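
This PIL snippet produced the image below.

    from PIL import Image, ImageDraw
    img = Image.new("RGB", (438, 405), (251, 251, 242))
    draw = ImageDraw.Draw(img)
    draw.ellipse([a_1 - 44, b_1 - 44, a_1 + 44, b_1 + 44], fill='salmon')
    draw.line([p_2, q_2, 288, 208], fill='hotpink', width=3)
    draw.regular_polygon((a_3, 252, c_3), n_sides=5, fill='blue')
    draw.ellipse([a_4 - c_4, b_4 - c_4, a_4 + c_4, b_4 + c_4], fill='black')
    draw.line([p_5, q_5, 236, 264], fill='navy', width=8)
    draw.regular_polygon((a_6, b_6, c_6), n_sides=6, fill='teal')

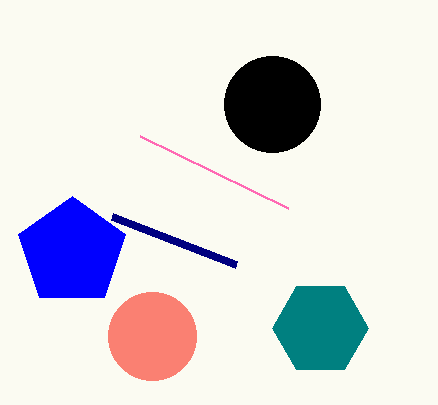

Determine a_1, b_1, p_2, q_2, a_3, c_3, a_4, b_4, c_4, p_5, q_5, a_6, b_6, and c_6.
a_1 = 152, b_1 = 336, p_2 = 140, q_2 = 136, a_3 = 72, c_3 = 56, a_4 = 272, b_4 = 104, c_4 = 48, p_5 = 112, q_5 = 216, a_6 = 320, b_6 = 328, c_6 = 48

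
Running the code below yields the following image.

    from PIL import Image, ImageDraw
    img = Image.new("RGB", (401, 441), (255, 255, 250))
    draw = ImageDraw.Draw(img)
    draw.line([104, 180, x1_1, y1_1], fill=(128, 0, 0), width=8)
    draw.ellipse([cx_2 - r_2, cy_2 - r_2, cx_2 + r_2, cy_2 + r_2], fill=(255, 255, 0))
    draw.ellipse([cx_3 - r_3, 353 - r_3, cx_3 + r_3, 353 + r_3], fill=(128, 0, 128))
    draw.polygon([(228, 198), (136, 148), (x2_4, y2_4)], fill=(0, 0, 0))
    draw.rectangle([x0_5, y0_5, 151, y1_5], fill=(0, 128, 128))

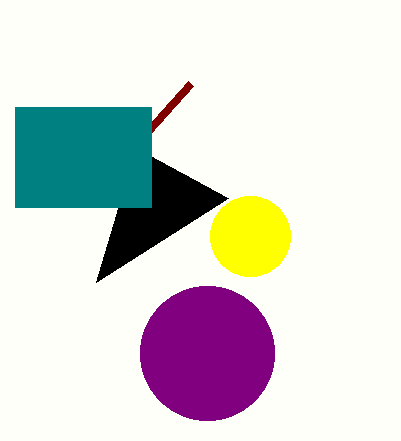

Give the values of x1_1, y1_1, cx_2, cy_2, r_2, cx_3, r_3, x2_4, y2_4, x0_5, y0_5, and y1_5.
x1_1 = 191; y1_1 = 83; cx_2 = 250; cy_2 = 236; r_2 = 40; cx_3 = 207; r_3 = 67; x2_4 = 96; y2_4 = 282; x0_5 = 15; y0_5 = 107; y1_5 = 207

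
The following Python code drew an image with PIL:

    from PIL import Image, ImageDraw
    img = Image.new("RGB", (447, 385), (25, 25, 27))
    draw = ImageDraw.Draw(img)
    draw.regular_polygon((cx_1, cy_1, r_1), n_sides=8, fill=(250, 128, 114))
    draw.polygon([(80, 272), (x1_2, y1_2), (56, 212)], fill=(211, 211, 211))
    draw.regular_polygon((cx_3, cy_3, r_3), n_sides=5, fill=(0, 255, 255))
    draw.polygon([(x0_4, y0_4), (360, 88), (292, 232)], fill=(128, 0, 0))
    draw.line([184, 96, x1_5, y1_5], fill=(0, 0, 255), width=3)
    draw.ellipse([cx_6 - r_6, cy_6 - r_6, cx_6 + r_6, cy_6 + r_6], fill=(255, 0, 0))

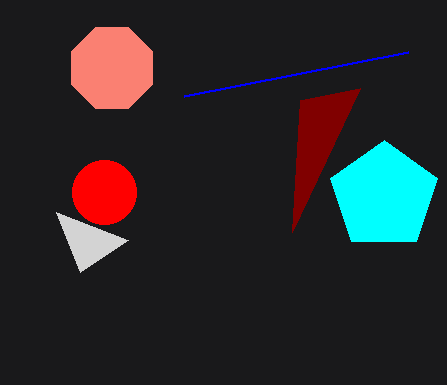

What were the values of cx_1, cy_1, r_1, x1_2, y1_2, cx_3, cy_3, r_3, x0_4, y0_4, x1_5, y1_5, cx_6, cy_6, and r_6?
cx_1 = 112
cy_1 = 68
r_1 = 44
x1_2 = 128
y1_2 = 240
cx_3 = 384
cy_3 = 196
r_3 = 56
x0_4 = 300
y0_4 = 100
x1_5 = 408
y1_5 = 52
cx_6 = 104
cy_6 = 192
r_6 = 32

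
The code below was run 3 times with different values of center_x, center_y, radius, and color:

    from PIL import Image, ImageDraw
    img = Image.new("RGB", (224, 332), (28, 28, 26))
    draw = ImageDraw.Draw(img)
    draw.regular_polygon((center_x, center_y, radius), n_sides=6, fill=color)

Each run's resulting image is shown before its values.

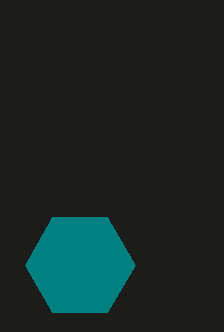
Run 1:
center_x = 80, center_y = 265, radius = 55, color = 'teal'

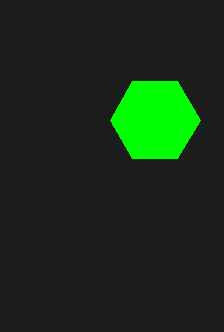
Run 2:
center_x = 155, center_y = 120, radius = 45, color = 'lime'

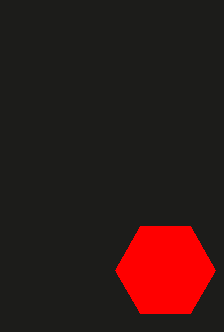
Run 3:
center_x = 165
center_y = 270
radius = 50
color = 'red'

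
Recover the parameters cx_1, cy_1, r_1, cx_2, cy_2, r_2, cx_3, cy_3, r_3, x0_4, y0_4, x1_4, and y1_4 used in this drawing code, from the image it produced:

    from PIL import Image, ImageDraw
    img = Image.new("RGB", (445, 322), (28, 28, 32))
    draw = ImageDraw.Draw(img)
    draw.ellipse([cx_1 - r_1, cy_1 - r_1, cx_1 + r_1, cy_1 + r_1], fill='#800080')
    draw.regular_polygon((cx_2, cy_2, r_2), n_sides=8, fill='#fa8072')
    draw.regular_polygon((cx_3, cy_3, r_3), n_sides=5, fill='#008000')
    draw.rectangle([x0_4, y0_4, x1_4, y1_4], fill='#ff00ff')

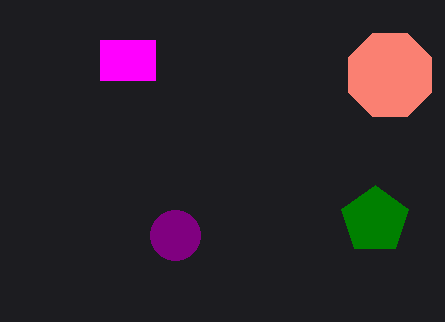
cx_1 = 175
cy_1 = 235
r_1 = 25
cx_2 = 390
cy_2 = 75
r_2 = 45
cx_3 = 375
cy_3 = 220
r_3 = 35
x0_4 = 100
y0_4 = 40
x1_4 = 155
y1_4 = 80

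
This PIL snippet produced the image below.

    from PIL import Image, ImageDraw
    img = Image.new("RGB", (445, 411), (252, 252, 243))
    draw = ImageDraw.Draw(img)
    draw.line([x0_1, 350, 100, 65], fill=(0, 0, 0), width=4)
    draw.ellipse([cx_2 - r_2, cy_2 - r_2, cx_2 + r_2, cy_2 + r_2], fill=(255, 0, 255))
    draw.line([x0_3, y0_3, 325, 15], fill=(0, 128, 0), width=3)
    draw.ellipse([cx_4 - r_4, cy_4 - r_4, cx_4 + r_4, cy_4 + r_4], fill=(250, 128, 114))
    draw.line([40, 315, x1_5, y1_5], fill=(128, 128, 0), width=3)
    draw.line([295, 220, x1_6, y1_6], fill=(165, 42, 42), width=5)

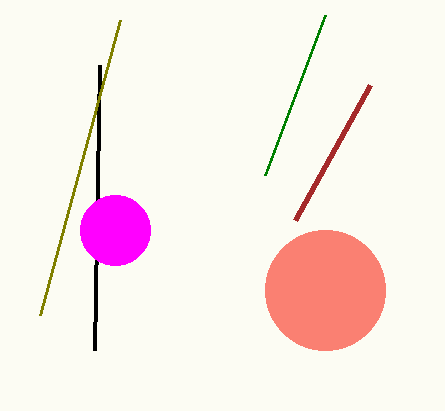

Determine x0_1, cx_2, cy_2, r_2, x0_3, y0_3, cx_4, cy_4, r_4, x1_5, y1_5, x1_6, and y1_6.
x0_1 = 95
cx_2 = 115
cy_2 = 230
r_2 = 35
x0_3 = 265
y0_3 = 175
cx_4 = 325
cy_4 = 290
r_4 = 60
x1_5 = 120
y1_5 = 20
x1_6 = 370
y1_6 = 85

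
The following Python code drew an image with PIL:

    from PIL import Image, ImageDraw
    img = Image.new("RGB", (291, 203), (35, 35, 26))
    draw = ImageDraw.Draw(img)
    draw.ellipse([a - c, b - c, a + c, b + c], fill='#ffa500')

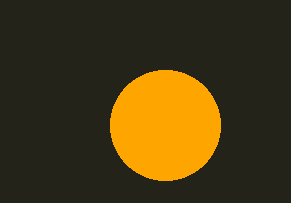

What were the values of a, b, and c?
a = 165; b = 125; c = 55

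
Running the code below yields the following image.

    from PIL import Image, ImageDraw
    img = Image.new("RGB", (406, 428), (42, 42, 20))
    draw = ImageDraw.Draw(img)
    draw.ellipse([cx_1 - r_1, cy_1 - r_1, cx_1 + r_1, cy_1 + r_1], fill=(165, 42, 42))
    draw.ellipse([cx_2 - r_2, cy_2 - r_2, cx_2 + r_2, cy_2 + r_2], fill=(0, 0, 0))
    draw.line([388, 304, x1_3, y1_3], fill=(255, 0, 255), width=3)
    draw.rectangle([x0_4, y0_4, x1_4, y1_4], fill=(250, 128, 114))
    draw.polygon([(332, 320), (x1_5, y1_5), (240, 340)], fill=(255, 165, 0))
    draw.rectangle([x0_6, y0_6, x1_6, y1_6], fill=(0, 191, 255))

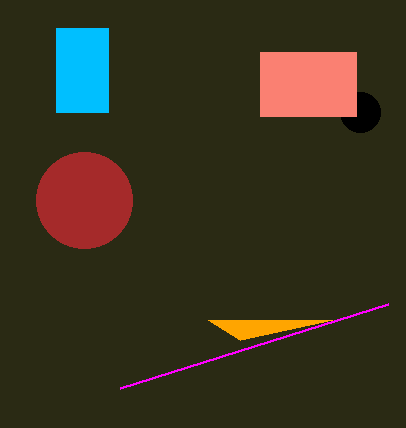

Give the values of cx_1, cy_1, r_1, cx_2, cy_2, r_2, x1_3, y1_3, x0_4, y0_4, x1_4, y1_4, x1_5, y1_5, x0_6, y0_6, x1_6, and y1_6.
cx_1 = 84
cy_1 = 200
r_1 = 48
cx_2 = 360
cy_2 = 112
r_2 = 20
x1_3 = 120
y1_3 = 388
x0_4 = 260
y0_4 = 52
x1_4 = 356
y1_4 = 116
x1_5 = 208
y1_5 = 320
x0_6 = 56
y0_6 = 28
x1_6 = 108
y1_6 = 112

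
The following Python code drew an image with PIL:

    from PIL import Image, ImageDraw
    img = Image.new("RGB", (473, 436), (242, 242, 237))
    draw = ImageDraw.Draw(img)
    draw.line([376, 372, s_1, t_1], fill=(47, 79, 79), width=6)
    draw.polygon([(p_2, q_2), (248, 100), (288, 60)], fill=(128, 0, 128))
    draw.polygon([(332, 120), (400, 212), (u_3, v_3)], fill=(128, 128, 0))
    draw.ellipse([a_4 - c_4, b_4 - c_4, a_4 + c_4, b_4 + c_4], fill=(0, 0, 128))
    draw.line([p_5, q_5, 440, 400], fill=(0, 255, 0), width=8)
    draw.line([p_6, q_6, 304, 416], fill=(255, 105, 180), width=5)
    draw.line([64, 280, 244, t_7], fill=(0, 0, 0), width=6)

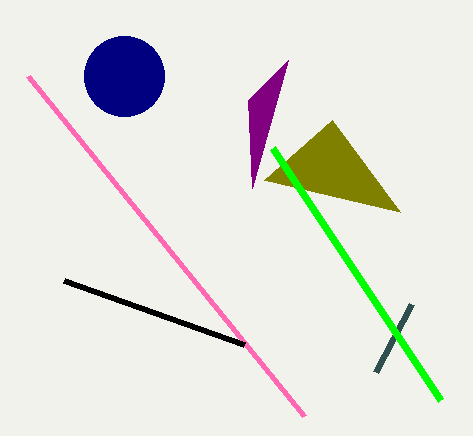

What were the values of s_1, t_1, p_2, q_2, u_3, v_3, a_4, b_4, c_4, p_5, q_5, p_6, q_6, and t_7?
s_1 = 412
t_1 = 304
p_2 = 252
q_2 = 188
u_3 = 264
v_3 = 180
a_4 = 124
b_4 = 76
c_4 = 40
p_5 = 272
q_5 = 148
p_6 = 28
q_6 = 76
t_7 = 344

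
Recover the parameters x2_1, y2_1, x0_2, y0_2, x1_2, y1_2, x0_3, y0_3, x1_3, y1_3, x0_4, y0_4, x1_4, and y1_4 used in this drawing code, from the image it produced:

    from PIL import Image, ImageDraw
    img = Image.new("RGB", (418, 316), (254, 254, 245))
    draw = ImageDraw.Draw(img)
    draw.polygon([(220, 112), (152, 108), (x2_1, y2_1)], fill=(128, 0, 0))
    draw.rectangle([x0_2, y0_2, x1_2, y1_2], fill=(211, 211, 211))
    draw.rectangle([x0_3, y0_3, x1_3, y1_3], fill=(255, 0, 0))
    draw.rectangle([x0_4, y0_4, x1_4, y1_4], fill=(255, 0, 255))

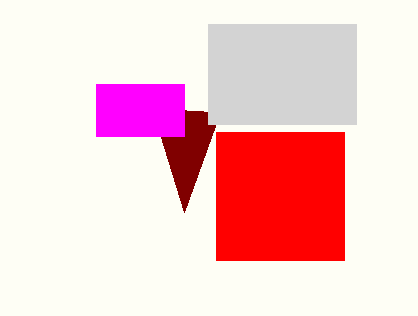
x2_1 = 184; y2_1 = 212; x0_2 = 208; y0_2 = 24; x1_2 = 356; y1_2 = 124; x0_3 = 216; y0_3 = 132; x1_3 = 344; y1_3 = 260; x0_4 = 96; y0_4 = 84; x1_4 = 184; y1_4 = 136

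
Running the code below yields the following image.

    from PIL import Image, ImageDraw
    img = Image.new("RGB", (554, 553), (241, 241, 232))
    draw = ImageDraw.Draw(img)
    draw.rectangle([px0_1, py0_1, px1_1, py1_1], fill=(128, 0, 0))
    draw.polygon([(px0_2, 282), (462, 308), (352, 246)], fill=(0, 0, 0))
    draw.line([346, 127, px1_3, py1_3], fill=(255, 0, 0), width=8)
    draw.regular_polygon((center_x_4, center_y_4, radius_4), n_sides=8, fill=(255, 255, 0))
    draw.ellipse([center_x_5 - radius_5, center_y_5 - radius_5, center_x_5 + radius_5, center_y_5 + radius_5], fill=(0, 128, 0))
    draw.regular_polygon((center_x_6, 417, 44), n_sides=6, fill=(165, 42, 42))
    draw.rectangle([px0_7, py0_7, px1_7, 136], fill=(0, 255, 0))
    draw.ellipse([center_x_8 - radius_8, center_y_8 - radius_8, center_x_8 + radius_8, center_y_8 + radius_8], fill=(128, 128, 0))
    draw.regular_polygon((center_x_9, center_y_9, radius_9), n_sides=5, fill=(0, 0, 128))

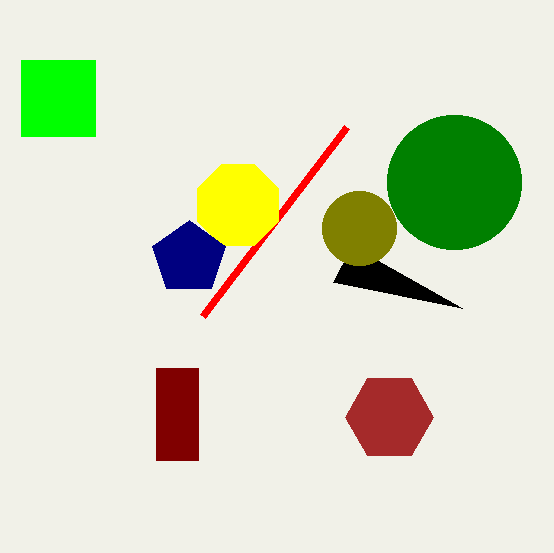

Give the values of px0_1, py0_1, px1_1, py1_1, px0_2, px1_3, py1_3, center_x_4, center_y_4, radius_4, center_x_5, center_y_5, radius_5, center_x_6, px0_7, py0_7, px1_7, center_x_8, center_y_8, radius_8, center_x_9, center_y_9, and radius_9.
px0_1 = 156
py0_1 = 368
px1_1 = 198
py1_1 = 460
px0_2 = 333
px1_3 = 202
py1_3 = 316
center_x_4 = 238
center_y_4 = 205
radius_4 = 44
center_x_5 = 454
center_y_5 = 182
radius_5 = 67
center_x_6 = 389
px0_7 = 21
py0_7 = 60
px1_7 = 95
center_x_8 = 359
center_y_8 = 228
radius_8 = 37
center_x_9 = 189
center_y_9 = 258
radius_9 = 38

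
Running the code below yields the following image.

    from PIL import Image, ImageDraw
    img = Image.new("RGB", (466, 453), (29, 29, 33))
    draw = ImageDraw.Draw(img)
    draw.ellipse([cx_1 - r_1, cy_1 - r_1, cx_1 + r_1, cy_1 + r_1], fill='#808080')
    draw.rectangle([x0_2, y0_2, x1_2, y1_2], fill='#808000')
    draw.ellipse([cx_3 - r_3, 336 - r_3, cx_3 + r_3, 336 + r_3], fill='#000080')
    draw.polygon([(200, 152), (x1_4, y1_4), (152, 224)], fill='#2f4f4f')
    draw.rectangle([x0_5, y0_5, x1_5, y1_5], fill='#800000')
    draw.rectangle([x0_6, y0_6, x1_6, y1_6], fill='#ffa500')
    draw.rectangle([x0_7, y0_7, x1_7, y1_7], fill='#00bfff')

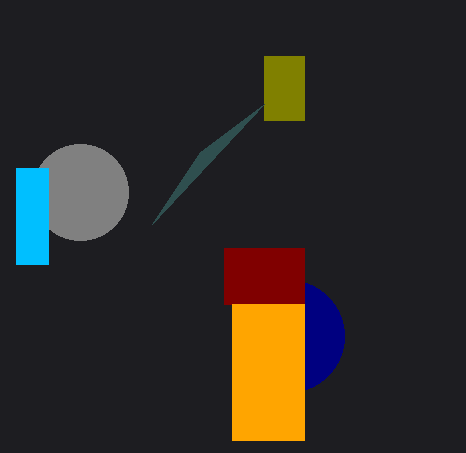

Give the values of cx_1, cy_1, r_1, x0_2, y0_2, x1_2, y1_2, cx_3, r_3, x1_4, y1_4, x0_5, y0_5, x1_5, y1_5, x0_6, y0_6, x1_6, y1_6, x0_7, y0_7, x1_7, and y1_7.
cx_1 = 80
cy_1 = 192
r_1 = 48
x0_2 = 264
y0_2 = 56
x1_2 = 304
y1_2 = 120
cx_3 = 288
r_3 = 56
x1_4 = 264
y1_4 = 104
x0_5 = 224
y0_5 = 248
x1_5 = 304
y1_5 = 304
x0_6 = 232
y0_6 = 304
x1_6 = 304
y1_6 = 440
x0_7 = 16
y0_7 = 168
x1_7 = 48
y1_7 = 264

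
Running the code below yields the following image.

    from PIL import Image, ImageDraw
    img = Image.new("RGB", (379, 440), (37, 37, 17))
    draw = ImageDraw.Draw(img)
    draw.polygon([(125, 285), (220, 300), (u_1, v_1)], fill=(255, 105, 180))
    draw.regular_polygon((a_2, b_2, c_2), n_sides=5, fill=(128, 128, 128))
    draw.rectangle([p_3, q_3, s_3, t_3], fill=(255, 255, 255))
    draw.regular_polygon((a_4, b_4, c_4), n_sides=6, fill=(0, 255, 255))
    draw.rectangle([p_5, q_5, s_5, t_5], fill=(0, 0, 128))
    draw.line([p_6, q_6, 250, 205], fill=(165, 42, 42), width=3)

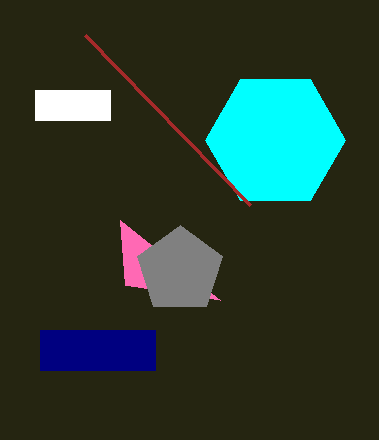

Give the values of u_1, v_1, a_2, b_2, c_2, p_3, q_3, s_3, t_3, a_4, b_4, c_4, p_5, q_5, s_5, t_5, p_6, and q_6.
u_1 = 120; v_1 = 220; a_2 = 180; b_2 = 270; c_2 = 45; p_3 = 35; q_3 = 90; s_3 = 110; t_3 = 120; a_4 = 275; b_4 = 140; c_4 = 70; p_5 = 40; q_5 = 330; s_5 = 155; t_5 = 370; p_6 = 85; q_6 = 35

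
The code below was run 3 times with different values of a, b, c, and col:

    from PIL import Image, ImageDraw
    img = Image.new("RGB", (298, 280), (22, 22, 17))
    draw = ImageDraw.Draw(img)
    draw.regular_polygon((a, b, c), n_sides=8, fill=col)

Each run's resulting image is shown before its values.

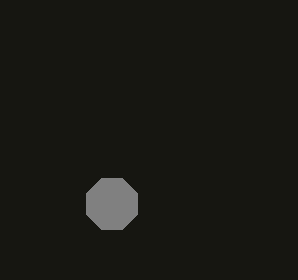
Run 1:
a = 112
b = 204
c = 28
col = 'gray'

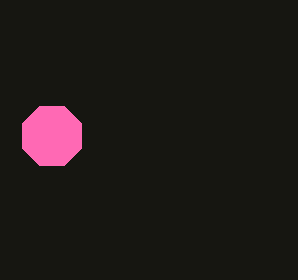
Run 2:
a = 52
b = 136
c = 32
col = 'hotpink'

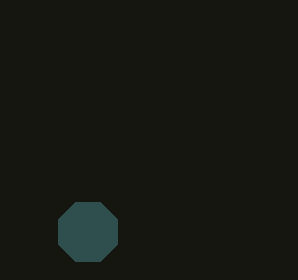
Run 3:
a = 88
b = 232
c = 32
col = 'darkslategray'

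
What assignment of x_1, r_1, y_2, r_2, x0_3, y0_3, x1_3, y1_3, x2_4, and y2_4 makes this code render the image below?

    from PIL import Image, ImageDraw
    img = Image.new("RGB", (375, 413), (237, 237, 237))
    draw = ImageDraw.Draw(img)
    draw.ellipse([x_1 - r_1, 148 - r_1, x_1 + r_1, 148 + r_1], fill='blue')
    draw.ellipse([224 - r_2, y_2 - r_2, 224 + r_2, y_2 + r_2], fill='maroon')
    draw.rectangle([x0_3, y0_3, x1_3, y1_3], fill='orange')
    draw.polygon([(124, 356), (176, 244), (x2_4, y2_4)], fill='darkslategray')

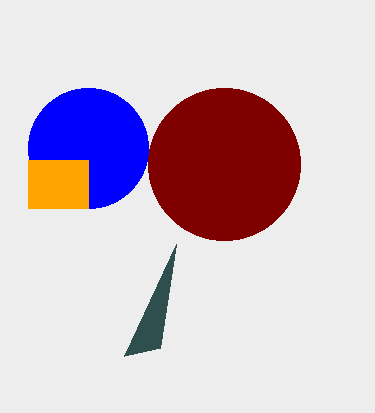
x_1 = 88; r_1 = 60; y_2 = 164; r_2 = 76; x0_3 = 28; y0_3 = 160; x1_3 = 88; y1_3 = 208; x2_4 = 160; y2_4 = 348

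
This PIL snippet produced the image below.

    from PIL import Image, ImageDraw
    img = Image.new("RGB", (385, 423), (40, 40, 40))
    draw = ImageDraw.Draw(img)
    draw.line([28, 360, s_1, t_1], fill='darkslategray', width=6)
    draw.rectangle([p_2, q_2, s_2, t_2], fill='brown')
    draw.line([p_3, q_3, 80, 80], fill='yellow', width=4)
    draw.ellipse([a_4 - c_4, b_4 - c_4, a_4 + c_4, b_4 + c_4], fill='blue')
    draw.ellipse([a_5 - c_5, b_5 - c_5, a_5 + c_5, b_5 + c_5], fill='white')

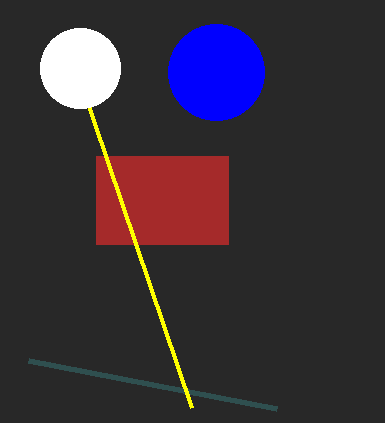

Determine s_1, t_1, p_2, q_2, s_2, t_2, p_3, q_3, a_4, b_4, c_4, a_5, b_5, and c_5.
s_1 = 276, t_1 = 408, p_2 = 96, q_2 = 156, s_2 = 228, t_2 = 244, p_3 = 192, q_3 = 408, a_4 = 216, b_4 = 72, c_4 = 48, a_5 = 80, b_5 = 68, c_5 = 40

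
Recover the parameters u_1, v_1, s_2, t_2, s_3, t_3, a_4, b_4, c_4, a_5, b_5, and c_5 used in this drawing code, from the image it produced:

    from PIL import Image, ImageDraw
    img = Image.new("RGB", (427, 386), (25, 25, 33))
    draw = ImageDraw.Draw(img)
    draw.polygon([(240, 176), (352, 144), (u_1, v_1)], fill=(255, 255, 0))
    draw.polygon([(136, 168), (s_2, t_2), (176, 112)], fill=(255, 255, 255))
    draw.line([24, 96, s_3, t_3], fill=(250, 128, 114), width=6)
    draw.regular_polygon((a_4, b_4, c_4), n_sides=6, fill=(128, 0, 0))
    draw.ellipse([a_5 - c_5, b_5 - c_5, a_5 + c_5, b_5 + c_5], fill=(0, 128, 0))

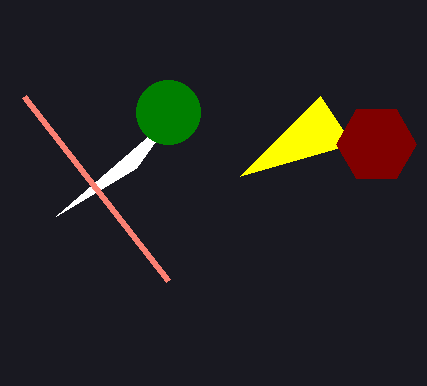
u_1 = 320, v_1 = 96, s_2 = 56, t_2 = 216, s_3 = 168, t_3 = 280, a_4 = 376, b_4 = 144, c_4 = 40, a_5 = 168, b_5 = 112, c_5 = 32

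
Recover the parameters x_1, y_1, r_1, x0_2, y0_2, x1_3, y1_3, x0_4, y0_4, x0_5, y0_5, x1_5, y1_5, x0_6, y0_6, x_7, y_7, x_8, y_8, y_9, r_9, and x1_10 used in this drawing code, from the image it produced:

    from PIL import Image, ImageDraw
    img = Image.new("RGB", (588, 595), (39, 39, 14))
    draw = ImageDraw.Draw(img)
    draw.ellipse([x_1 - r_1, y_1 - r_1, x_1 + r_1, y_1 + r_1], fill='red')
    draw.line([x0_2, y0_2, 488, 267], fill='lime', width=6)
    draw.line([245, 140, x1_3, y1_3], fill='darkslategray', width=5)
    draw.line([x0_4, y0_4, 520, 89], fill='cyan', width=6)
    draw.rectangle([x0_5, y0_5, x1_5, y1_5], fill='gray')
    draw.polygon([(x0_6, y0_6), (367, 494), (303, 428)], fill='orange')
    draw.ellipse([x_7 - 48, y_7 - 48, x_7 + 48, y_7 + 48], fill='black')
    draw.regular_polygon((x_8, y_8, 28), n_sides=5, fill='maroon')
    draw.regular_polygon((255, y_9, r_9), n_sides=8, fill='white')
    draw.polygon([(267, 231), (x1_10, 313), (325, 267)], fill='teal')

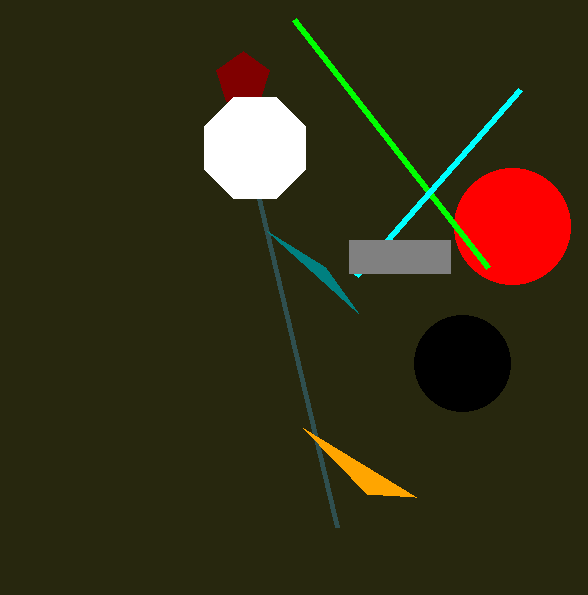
x_1 = 512, y_1 = 226, r_1 = 58, x0_2 = 294, y0_2 = 19, x1_3 = 337, y1_3 = 527, x0_4 = 356, y0_4 = 275, x0_5 = 349, y0_5 = 240, x1_5 = 450, y1_5 = 273, x0_6 = 416, y0_6 = 497, x_7 = 462, y_7 = 363, x_8 = 243, y_8 = 79, y_9 = 148, r_9 = 55, x1_10 = 358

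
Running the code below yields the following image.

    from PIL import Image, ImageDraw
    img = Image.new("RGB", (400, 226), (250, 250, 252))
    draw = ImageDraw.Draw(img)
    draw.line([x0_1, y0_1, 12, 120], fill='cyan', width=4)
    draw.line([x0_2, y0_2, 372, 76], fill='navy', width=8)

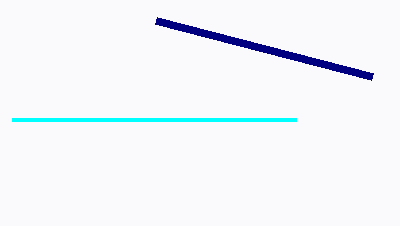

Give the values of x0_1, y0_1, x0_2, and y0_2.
x0_1 = 296
y0_1 = 120
x0_2 = 156
y0_2 = 20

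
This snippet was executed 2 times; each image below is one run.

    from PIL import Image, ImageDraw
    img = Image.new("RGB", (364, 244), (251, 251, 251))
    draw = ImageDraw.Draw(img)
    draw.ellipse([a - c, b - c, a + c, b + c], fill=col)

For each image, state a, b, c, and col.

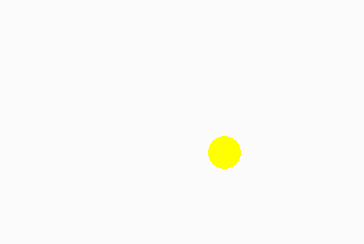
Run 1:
a = 224
b = 152
c = 16
col = 'yellow'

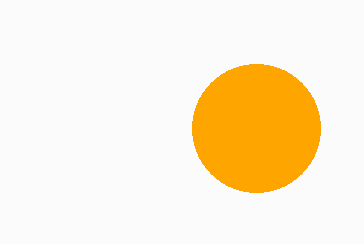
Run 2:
a = 256; b = 128; c = 64; col = 'orange'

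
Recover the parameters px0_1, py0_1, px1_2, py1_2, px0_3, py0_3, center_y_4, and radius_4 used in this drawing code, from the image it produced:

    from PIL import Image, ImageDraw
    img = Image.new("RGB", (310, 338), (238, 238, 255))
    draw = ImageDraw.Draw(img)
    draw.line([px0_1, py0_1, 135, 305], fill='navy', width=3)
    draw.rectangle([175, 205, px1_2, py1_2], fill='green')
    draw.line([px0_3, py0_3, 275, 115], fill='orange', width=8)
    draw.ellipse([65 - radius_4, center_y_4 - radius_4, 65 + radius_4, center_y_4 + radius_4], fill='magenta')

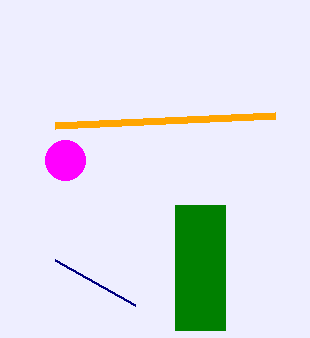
px0_1 = 55; py0_1 = 260; px1_2 = 225; py1_2 = 330; px0_3 = 55; py0_3 = 125; center_y_4 = 160; radius_4 = 20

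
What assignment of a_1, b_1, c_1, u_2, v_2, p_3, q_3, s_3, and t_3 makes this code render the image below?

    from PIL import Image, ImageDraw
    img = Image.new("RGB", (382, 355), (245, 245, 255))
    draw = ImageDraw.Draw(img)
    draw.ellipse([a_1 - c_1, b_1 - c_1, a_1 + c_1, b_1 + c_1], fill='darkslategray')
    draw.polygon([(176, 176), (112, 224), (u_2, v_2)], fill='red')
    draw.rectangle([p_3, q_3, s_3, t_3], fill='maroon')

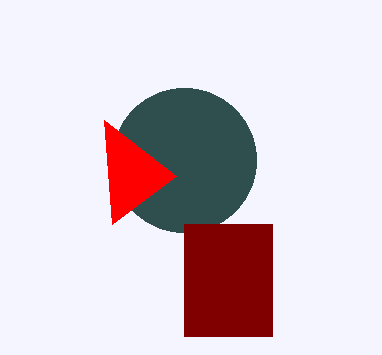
a_1 = 184; b_1 = 160; c_1 = 72; u_2 = 104; v_2 = 120; p_3 = 184; q_3 = 224; s_3 = 272; t_3 = 336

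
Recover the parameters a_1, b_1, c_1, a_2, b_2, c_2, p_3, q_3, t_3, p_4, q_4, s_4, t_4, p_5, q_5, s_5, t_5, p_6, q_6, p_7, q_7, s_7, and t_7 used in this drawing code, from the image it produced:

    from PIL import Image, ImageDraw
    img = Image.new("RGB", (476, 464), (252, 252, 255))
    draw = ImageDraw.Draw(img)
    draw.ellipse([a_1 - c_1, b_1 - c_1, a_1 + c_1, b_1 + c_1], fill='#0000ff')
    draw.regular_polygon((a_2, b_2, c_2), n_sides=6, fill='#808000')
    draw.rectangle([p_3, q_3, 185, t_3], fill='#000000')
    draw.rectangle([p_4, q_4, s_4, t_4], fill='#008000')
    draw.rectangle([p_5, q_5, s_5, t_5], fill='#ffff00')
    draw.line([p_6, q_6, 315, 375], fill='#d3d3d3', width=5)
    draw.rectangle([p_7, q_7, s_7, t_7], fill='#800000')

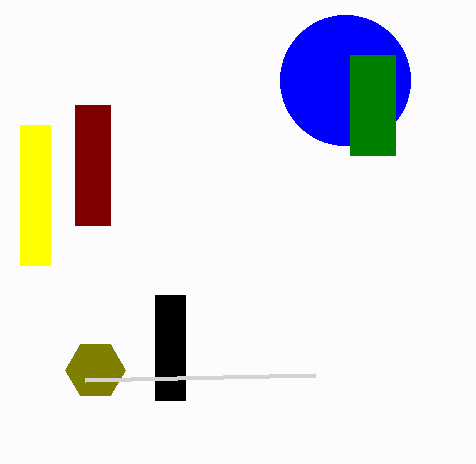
a_1 = 345; b_1 = 80; c_1 = 65; a_2 = 95; b_2 = 370; c_2 = 30; p_3 = 155; q_3 = 295; t_3 = 400; p_4 = 350; q_4 = 55; s_4 = 395; t_4 = 155; p_5 = 20; q_5 = 125; s_5 = 50; t_5 = 265; p_6 = 85; q_6 = 380; p_7 = 75; q_7 = 105; s_7 = 110; t_7 = 225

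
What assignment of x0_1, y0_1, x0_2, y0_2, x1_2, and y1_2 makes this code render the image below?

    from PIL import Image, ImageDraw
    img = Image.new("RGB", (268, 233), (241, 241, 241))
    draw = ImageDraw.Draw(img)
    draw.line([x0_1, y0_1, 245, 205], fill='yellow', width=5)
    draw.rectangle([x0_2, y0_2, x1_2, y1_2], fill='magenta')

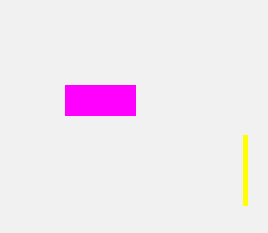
x0_1 = 245
y0_1 = 135
x0_2 = 65
y0_2 = 85
x1_2 = 135
y1_2 = 115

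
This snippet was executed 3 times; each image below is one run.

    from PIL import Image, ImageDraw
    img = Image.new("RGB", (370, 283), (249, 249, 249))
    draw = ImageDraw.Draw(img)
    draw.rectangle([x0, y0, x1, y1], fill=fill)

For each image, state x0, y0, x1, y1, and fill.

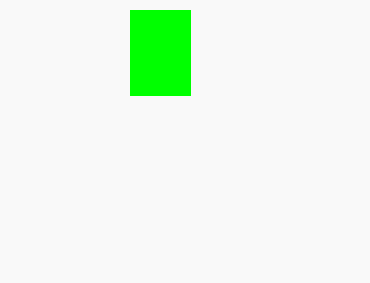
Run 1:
x0 = 130, y0 = 10, x1 = 190, y1 = 95, fill = 'lime'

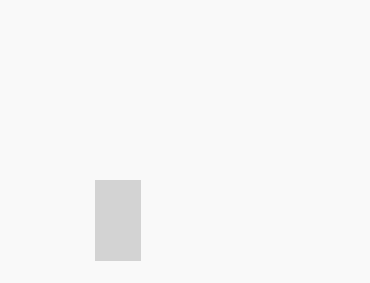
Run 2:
x0 = 95
y0 = 180
x1 = 140
y1 = 260
fill = 'lightgray'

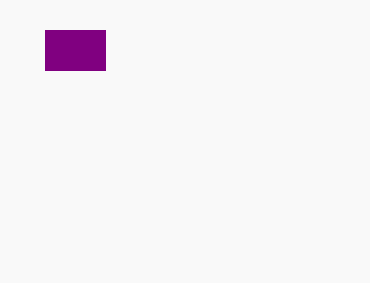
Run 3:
x0 = 45; y0 = 30; x1 = 105; y1 = 70; fill = 'purple'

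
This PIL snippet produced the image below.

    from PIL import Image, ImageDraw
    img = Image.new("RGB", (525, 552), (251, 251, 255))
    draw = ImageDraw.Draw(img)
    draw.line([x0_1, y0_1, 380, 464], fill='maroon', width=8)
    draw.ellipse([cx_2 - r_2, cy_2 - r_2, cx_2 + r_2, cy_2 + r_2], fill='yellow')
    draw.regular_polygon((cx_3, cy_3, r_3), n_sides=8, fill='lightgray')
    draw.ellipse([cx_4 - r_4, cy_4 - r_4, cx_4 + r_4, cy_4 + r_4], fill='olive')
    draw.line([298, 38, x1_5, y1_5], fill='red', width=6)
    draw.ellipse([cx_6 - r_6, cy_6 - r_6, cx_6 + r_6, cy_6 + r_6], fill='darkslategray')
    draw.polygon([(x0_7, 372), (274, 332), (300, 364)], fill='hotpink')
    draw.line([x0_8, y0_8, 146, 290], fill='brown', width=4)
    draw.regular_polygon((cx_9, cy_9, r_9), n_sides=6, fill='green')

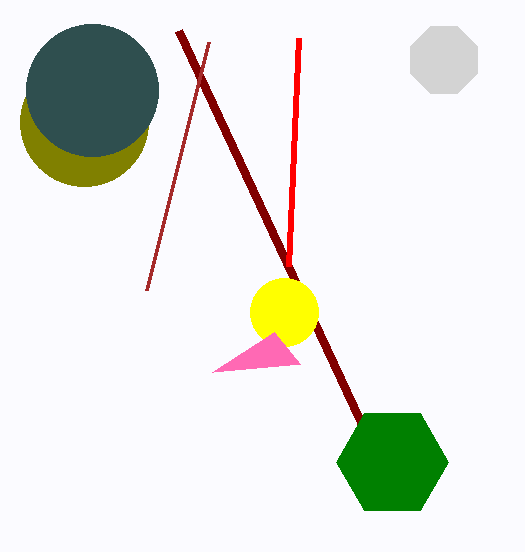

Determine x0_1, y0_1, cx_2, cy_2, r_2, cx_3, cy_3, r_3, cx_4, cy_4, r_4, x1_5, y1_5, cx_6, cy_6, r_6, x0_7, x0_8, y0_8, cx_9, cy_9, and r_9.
x0_1 = 178; y0_1 = 30; cx_2 = 284; cy_2 = 312; r_2 = 34; cx_3 = 444; cy_3 = 60; r_3 = 36; cx_4 = 84; cy_4 = 122; r_4 = 64; x1_5 = 288; y1_5 = 266; cx_6 = 92; cy_6 = 90; r_6 = 66; x0_7 = 212; x0_8 = 208; y0_8 = 42; cx_9 = 392; cy_9 = 462; r_9 = 56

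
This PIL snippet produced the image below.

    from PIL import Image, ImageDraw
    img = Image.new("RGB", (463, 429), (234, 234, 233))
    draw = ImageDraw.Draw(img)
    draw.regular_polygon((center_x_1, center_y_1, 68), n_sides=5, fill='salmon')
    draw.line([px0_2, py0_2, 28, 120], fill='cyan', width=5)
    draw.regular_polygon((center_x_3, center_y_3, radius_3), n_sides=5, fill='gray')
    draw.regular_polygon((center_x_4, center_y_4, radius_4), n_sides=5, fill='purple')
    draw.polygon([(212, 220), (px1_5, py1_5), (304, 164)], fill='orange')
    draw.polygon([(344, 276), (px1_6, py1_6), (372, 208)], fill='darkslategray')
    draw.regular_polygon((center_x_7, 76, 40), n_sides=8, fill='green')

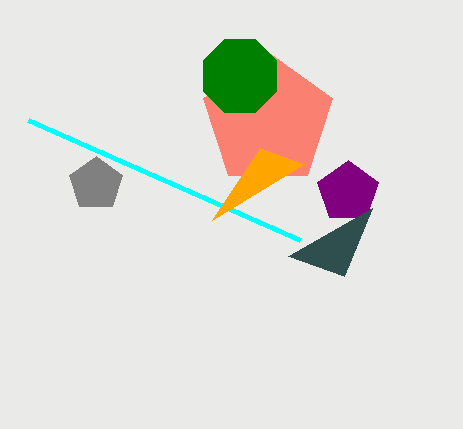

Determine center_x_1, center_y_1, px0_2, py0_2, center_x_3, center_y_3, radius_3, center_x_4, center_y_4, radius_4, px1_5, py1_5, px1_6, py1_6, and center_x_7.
center_x_1 = 268, center_y_1 = 120, px0_2 = 300, py0_2 = 240, center_x_3 = 96, center_y_3 = 184, radius_3 = 28, center_x_4 = 348, center_y_4 = 192, radius_4 = 32, px1_5 = 260, py1_5 = 148, px1_6 = 288, py1_6 = 256, center_x_7 = 240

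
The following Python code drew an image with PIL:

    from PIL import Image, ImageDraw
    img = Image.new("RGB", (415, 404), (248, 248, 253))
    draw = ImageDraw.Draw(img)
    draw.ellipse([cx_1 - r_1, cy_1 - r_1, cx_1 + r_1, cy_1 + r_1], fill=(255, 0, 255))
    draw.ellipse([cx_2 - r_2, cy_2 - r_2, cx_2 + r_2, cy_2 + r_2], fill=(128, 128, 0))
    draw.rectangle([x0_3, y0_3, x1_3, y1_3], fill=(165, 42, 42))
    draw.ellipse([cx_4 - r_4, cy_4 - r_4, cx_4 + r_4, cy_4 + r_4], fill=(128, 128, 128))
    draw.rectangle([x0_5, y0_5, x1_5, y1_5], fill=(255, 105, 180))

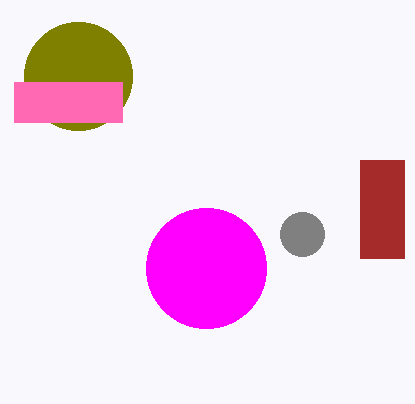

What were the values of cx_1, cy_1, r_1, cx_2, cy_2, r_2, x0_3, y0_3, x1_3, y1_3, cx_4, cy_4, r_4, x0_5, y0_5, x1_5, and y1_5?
cx_1 = 206
cy_1 = 268
r_1 = 60
cx_2 = 78
cy_2 = 76
r_2 = 54
x0_3 = 360
y0_3 = 160
x1_3 = 404
y1_3 = 258
cx_4 = 302
cy_4 = 234
r_4 = 22
x0_5 = 14
y0_5 = 82
x1_5 = 122
y1_5 = 122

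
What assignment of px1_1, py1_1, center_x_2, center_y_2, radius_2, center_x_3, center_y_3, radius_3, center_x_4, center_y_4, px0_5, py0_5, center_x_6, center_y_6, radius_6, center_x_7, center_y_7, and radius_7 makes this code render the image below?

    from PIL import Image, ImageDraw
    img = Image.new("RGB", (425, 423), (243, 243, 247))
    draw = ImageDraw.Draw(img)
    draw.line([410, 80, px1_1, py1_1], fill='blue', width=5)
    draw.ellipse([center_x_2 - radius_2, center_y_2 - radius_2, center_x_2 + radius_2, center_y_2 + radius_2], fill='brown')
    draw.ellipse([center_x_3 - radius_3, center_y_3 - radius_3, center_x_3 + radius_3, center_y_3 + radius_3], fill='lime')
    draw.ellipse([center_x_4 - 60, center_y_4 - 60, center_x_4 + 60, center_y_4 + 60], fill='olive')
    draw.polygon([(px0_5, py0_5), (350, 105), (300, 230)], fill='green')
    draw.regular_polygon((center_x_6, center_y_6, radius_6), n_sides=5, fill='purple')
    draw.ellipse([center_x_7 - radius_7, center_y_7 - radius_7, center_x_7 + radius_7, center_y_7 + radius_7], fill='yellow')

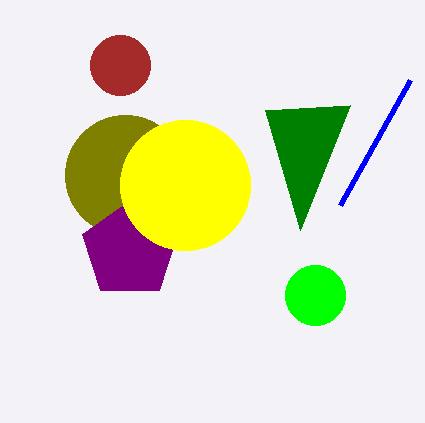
px1_1 = 340; py1_1 = 205; center_x_2 = 120; center_y_2 = 65; radius_2 = 30; center_x_3 = 315; center_y_3 = 295; radius_3 = 30; center_x_4 = 125; center_y_4 = 175; px0_5 = 265; py0_5 = 110; center_x_6 = 130; center_y_6 = 250; radius_6 = 50; center_x_7 = 185; center_y_7 = 185; radius_7 = 65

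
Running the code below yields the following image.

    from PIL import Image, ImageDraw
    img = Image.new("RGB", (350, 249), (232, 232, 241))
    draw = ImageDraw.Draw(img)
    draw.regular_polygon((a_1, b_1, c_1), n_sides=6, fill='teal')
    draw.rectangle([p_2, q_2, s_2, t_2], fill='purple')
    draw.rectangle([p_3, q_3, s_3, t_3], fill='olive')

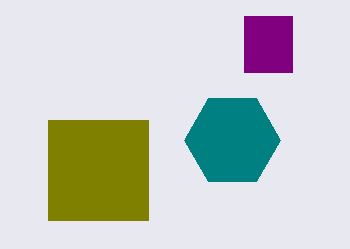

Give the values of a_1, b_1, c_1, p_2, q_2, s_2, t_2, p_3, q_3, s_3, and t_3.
a_1 = 232
b_1 = 140
c_1 = 48
p_2 = 244
q_2 = 16
s_2 = 292
t_2 = 72
p_3 = 48
q_3 = 120
s_3 = 148
t_3 = 220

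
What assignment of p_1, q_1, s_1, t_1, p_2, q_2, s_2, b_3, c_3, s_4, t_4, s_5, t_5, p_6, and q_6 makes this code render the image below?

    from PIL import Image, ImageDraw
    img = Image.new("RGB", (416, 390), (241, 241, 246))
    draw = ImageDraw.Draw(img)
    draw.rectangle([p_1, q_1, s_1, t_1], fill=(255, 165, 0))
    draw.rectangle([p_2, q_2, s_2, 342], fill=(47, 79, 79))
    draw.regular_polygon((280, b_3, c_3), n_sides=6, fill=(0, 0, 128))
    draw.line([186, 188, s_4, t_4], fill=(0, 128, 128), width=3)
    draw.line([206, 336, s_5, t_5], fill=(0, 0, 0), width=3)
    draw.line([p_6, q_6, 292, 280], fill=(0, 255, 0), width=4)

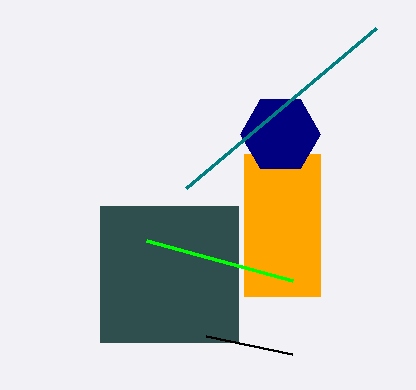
p_1 = 244, q_1 = 154, s_1 = 320, t_1 = 296, p_2 = 100, q_2 = 206, s_2 = 238, b_3 = 134, c_3 = 40, s_4 = 376, t_4 = 28, s_5 = 292, t_5 = 354, p_6 = 146, q_6 = 240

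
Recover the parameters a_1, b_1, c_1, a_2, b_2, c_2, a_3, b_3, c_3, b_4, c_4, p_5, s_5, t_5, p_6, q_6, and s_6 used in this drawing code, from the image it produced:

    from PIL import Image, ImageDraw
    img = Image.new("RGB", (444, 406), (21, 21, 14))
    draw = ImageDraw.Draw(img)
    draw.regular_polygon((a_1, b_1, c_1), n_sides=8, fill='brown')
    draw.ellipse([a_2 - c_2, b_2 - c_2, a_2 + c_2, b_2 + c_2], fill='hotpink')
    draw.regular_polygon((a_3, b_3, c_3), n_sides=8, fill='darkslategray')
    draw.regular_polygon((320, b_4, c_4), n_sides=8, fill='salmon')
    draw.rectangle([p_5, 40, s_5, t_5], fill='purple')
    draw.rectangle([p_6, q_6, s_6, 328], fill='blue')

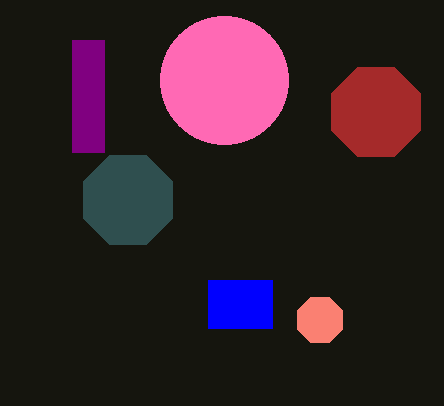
a_1 = 376
b_1 = 112
c_1 = 48
a_2 = 224
b_2 = 80
c_2 = 64
a_3 = 128
b_3 = 200
c_3 = 48
b_4 = 320
c_4 = 24
p_5 = 72
s_5 = 104
t_5 = 152
p_6 = 208
q_6 = 280
s_6 = 272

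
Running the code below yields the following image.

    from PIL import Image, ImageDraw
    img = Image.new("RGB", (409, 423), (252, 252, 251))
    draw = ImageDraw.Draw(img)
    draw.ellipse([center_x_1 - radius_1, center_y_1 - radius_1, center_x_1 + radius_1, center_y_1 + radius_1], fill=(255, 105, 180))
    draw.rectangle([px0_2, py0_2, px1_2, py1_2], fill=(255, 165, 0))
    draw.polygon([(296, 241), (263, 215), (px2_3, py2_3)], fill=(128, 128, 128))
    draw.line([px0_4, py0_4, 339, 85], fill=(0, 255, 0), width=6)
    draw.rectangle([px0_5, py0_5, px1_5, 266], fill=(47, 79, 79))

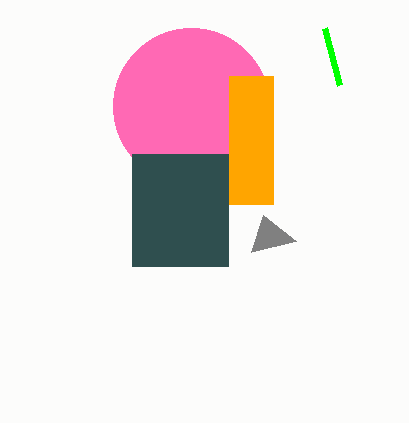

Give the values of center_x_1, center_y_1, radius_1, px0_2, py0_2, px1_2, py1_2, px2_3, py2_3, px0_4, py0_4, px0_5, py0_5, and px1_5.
center_x_1 = 191
center_y_1 = 106
radius_1 = 78
px0_2 = 229
py0_2 = 76
px1_2 = 273
py1_2 = 204
px2_3 = 251
py2_3 = 252
px0_4 = 324
py0_4 = 28
px0_5 = 132
py0_5 = 154
px1_5 = 228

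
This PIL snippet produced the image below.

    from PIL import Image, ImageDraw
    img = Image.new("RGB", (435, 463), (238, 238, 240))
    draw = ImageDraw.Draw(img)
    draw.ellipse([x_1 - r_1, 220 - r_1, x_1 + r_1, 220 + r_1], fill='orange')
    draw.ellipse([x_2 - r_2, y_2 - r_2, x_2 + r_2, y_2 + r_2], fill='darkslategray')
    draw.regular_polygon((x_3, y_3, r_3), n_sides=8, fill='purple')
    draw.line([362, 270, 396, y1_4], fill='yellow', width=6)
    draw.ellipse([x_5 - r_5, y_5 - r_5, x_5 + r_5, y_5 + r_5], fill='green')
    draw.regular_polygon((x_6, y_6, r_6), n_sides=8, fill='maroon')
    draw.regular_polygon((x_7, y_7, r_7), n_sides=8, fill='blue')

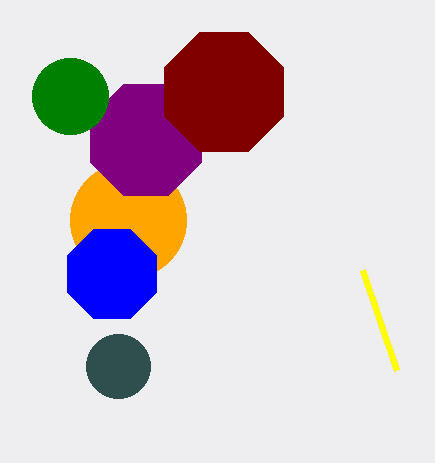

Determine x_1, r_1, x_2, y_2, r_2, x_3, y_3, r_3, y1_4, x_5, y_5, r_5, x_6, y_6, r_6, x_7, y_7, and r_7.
x_1 = 128, r_1 = 58, x_2 = 118, y_2 = 366, r_2 = 32, x_3 = 146, y_3 = 140, r_3 = 60, y1_4 = 370, x_5 = 70, y_5 = 96, r_5 = 38, x_6 = 224, y_6 = 92, r_6 = 64, x_7 = 112, y_7 = 274, r_7 = 48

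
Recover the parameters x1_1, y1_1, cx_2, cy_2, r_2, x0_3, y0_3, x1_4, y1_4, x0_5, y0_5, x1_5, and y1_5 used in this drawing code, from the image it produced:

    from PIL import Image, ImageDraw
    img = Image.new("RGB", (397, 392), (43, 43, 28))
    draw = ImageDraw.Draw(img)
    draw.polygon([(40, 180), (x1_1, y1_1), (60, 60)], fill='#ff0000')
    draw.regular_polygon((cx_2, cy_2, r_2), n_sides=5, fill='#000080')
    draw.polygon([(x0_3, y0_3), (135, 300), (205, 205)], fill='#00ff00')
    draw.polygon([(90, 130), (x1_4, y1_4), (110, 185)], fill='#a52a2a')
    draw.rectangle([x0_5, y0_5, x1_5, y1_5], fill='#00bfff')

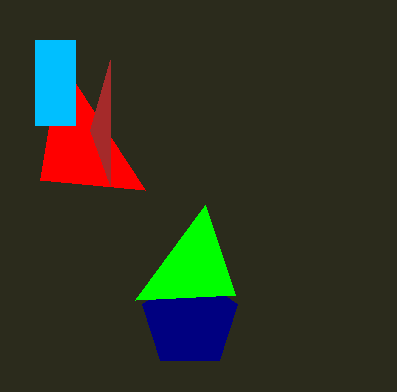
x1_1 = 145, y1_1 = 190, cx_2 = 190, cy_2 = 320, r_2 = 50, x0_3 = 235, y0_3 = 295, x1_4 = 110, y1_4 = 60, x0_5 = 35, y0_5 = 40, x1_5 = 75, y1_5 = 125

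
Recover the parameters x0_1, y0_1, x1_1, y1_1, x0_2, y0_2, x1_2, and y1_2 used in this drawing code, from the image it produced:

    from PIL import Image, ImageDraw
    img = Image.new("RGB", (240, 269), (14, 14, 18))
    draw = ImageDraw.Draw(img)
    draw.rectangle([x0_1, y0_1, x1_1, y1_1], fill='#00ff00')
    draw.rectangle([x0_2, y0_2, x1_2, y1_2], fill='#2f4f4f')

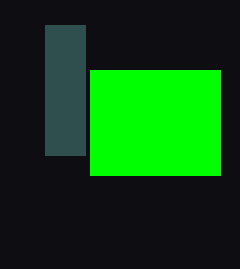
x0_1 = 90; y0_1 = 70; x1_1 = 220; y1_1 = 175; x0_2 = 45; y0_2 = 25; x1_2 = 85; y1_2 = 155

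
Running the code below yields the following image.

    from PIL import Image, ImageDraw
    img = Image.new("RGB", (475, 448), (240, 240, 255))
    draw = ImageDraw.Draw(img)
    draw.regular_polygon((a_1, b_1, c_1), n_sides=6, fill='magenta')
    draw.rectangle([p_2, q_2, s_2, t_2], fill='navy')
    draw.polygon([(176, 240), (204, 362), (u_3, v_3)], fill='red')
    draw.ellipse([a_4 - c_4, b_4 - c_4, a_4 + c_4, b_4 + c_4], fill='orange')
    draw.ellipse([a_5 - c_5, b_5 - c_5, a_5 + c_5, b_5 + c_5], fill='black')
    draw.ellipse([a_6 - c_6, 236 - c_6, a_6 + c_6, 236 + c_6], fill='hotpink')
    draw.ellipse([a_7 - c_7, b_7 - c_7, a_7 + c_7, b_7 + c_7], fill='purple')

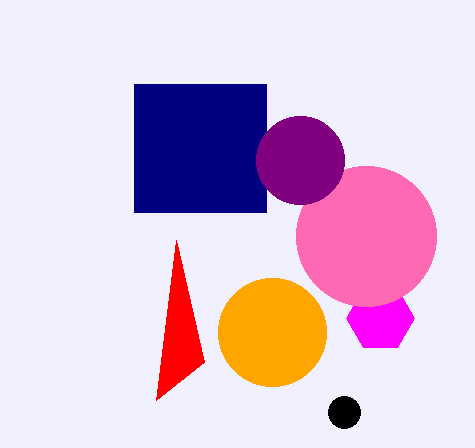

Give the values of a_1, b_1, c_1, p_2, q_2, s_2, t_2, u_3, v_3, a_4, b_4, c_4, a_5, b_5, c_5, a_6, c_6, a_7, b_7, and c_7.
a_1 = 380
b_1 = 318
c_1 = 34
p_2 = 134
q_2 = 84
s_2 = 266
t_2 = 212
u_3 = 156
v_3 = 400
a_4 = 272
b_4 = 332
c_4 = 54
a_5 = 344
b_5 = 412
c_5 = 16
a_6 = 366
c_6 = 70
a_7 = 300
b_7 = 160
c_7 = 44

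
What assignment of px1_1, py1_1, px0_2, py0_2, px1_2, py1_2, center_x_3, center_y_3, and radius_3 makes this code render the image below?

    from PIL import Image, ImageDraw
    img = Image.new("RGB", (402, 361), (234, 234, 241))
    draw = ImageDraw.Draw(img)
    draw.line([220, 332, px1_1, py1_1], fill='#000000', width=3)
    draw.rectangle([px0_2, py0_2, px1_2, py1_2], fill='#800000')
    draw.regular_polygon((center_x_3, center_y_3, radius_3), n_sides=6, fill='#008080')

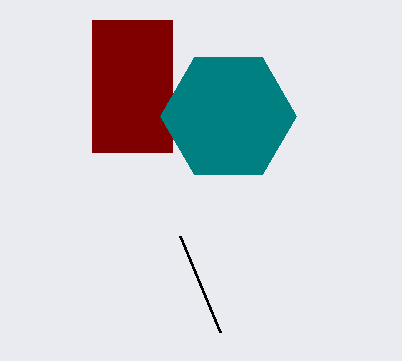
px1_1 = 180, py1_1 = 236, px0_2 = 92, py0_2 = 20, px1_2 = 172, py1_2 = 152, center_x_3 = 228, center_y_3 = 116, radius_3 = 68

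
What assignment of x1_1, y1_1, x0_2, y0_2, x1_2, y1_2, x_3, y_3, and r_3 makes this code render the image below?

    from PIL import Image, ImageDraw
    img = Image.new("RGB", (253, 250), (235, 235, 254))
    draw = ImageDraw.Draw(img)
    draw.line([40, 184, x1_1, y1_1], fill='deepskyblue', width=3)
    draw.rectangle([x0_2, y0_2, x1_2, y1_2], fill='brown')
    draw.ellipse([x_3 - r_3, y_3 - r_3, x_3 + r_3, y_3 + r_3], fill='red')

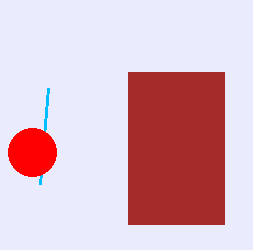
x1_1 = 48
y1_1 = 88
x0_2 = 128
y0_2 = 72
x1_2 = 224
y1_2 = 224
x_3 = 32
y_3 = 152
r_3 = 24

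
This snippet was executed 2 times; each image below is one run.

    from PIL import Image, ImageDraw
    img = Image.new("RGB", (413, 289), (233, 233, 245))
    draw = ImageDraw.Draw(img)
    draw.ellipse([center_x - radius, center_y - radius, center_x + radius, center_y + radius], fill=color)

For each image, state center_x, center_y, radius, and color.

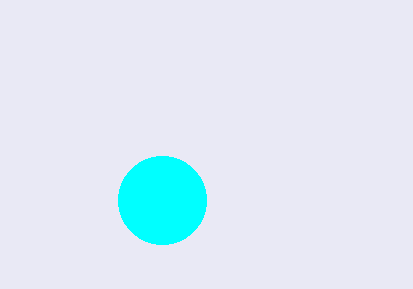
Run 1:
center_x = 162
center_y = 200
radius = 44
color = 'cyan'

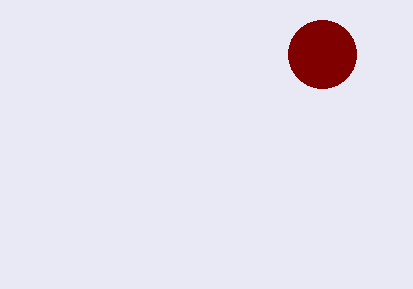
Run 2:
center_x = 322, center_y = 54, radius = 34, color = 'maroon'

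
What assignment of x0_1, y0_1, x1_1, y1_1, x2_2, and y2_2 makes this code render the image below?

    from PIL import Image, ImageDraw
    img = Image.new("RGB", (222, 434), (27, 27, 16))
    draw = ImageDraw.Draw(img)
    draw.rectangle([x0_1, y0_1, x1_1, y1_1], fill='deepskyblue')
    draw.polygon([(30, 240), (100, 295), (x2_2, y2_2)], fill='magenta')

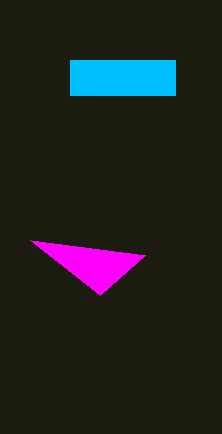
x0_1 = 70; y0_1 = 60; x1_1 = 175; y1_1 = 95; x2_2 = 145; y2_2 = 255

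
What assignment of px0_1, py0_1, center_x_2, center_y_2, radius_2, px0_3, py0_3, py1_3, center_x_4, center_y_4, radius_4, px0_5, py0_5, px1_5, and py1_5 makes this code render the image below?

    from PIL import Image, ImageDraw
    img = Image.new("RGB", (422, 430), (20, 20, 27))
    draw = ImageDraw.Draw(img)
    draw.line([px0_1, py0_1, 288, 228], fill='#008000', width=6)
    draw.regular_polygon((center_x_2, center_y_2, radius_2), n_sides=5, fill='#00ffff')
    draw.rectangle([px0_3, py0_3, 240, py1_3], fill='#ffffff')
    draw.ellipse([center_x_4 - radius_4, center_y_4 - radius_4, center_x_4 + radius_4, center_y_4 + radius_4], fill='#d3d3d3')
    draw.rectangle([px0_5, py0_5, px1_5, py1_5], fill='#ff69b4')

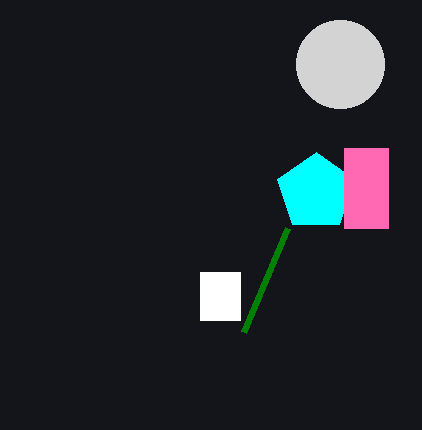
px0_1 = 244
py0_1 = 332
center_x_2 = 316
center_y_2 = 192
radius_2 = 40
px0_3 = 200
py0_3 = 272
py1_3 = 320
center_x_4 = 340
center_y_4 = 64
radius_4 = 44
px0_5 = 344
py0_5 = 148
px1_5 = 388
py1_5 = 228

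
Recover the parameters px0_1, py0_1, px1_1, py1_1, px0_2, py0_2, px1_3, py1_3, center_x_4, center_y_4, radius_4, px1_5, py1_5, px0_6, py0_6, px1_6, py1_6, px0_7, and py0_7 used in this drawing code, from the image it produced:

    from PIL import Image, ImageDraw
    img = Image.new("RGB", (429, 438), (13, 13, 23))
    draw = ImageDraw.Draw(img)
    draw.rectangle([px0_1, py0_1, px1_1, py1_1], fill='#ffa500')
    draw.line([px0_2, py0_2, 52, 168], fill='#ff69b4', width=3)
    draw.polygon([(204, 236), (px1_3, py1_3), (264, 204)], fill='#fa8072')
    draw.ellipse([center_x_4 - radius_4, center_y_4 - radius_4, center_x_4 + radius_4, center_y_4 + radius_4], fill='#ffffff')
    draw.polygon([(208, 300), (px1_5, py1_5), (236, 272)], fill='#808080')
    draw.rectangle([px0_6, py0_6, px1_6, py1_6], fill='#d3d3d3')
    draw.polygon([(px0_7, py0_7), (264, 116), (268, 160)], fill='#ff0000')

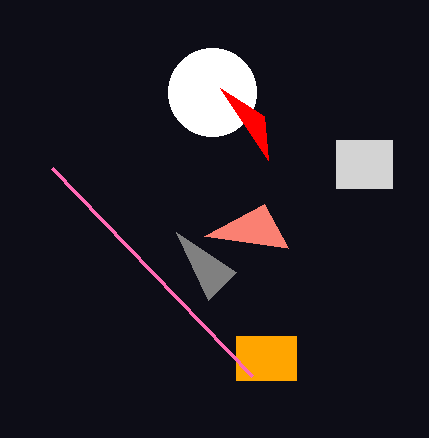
px0_1 = 236; py0_1 = 336; px1_1 = 296; py1_1 = 380; px0_2 = 252; py0_2 = 376; px1_3 = 288; py1_3 = 248; center_x_4 = 212; center_y_4 = 92; radius_4 = 44; px1_5 = 176; py1_5 = 232; px0_6 = 336; py0_6 = 140; px1_6 = 392; py1_6 = 188; px0_7 = 220; py0_7 = 88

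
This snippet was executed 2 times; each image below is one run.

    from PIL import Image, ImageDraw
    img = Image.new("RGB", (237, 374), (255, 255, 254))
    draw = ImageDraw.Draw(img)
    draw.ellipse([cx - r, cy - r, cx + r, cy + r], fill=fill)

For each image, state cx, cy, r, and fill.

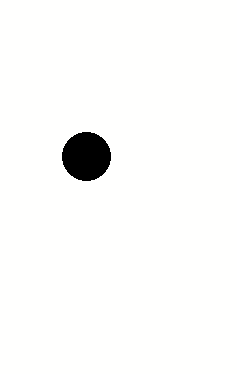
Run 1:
cx = 86; cy = 156; r = 24; fill = 'black'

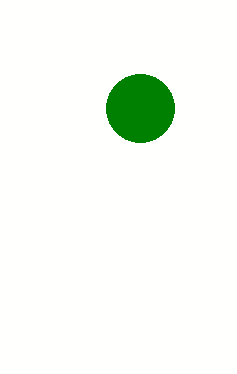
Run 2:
cx = 140, cy = 108, r = 34, fill = 'green'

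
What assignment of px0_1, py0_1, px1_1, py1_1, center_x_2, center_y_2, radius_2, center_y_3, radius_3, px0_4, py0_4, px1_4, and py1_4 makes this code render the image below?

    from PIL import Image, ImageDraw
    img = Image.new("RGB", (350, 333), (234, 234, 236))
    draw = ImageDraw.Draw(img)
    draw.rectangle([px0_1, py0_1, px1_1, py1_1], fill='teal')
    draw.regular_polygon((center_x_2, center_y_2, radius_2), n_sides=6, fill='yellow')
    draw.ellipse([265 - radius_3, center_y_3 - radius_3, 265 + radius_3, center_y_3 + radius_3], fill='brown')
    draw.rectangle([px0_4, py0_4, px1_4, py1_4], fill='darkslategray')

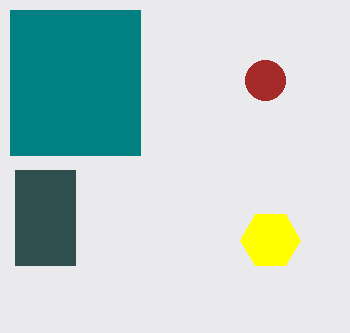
px0_1 = 10
py0_1 = 10
px1_1 = 140
py1_1 = 155
center_x_2 = 270
center_y_2 = 240
radius_2 = 30
center_y_3 = 80
radius_3 = 20
px0_4 = 15
py0_4 = 170
px1_4 = 75
py1_4 = 265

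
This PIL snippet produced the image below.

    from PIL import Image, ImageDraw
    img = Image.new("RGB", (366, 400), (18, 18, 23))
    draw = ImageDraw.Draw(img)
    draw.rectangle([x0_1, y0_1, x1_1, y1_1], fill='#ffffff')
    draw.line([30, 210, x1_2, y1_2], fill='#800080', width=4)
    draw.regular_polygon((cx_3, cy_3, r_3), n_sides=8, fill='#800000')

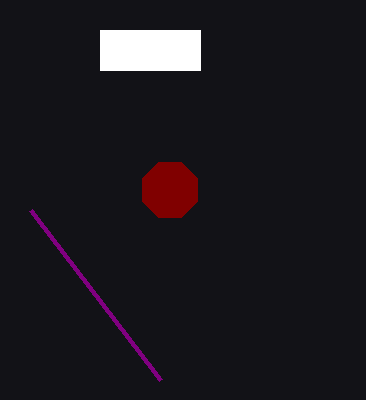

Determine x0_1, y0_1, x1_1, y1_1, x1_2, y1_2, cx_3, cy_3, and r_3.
x0_1 = 100, y0_1 = 30, x1_1 = 200, y1_1 = 70, x1_2 = 160, y1_2 = 380, cx_3 = 170, cy_3 = 190, r_3 = 30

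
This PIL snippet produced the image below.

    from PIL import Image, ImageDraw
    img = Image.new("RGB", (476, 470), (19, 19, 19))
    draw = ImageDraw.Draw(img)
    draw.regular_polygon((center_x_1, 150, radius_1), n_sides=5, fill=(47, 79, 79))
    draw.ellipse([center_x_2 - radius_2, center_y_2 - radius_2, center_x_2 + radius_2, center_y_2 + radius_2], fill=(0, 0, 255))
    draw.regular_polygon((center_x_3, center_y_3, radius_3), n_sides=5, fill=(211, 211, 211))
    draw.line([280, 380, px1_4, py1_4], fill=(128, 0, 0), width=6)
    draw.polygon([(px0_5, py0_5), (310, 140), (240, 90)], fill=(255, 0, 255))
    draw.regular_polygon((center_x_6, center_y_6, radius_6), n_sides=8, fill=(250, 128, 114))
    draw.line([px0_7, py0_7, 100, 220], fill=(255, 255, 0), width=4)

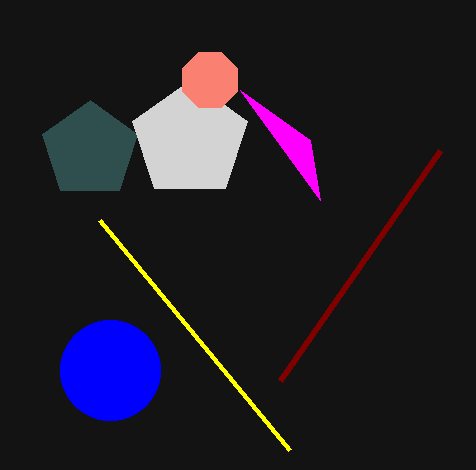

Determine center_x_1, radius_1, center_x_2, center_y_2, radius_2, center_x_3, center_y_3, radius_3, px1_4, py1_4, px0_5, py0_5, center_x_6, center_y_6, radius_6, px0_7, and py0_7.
center_x_1 = 90, radius_1 = 50, center_x_2 = 110, center_y_2 = 370, radius_2 = 50, center_x_3 = 190, center_y_3 = 140, radius_3 = 60, px1_4 = 440, py1_4 = 150, px0_5 = 320, py0_5 = 200, center_x_6 = 210, center_y_6 = 80, radius_6 = 30, px0_7 = 290, py0_7 = 450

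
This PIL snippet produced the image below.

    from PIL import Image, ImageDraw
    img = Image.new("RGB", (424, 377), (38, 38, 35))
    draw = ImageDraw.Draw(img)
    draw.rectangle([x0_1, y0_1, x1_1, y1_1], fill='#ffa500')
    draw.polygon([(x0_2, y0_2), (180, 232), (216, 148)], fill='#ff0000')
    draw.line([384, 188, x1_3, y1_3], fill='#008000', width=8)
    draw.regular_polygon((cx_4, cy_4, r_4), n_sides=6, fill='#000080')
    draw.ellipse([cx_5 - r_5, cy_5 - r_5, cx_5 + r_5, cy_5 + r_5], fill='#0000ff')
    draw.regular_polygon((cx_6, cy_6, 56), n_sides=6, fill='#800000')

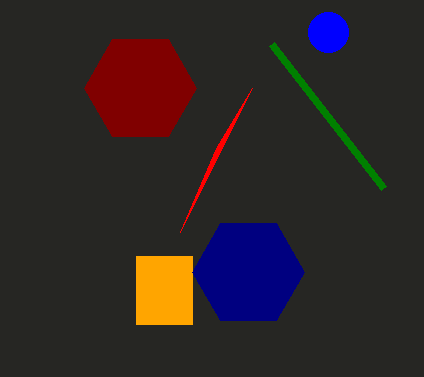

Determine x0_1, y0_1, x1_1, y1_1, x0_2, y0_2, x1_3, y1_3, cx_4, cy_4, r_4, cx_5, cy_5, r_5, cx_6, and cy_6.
x0_1 = 136; y0_1 = 256; x1_1 = 192; y1_1 = 324; x0_2 = 252; y0_2 = 88; x1_3 = 272; y1_3 = 44; cx_4 = 248; cy_4 = 272; r_4 = 56; cx_5 = 328; cy_5 = 32; r_5 = 20; cx_6 = 140; cy_6 = 88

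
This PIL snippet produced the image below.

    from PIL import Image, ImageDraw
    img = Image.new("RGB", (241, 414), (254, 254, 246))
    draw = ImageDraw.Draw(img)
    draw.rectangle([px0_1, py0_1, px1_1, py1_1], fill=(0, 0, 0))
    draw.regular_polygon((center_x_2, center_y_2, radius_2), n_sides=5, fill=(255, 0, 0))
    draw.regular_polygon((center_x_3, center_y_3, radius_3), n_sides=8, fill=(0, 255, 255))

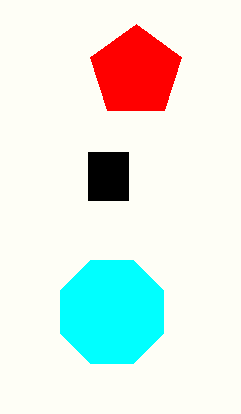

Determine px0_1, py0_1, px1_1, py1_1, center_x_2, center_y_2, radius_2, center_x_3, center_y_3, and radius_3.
px0_1 = 88
py0_1 = 152
px1_1 = 128
py1_1 = 200
center_x_2 = 136
center_y_2 = 72
radius_2 = 48
center_x_3 = 112
center_y_3 = 312
radius_3 = 56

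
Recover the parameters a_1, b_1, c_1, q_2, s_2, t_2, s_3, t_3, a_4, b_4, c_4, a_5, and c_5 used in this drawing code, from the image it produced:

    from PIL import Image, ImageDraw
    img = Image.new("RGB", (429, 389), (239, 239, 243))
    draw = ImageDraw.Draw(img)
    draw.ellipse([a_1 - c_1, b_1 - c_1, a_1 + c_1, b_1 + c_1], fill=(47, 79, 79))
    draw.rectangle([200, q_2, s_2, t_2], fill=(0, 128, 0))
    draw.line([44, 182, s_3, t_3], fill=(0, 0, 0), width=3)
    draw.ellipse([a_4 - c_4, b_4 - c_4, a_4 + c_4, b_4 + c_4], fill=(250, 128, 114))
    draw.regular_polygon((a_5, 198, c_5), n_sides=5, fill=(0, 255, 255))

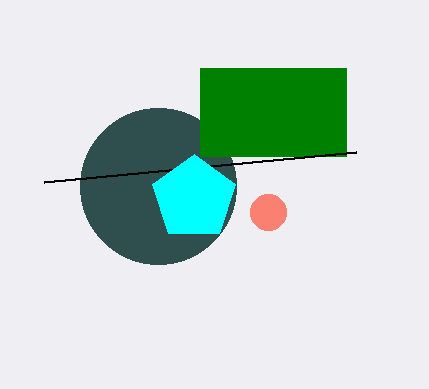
a_1 = 158; b_1 = 186; c_1 = 78; q_2 = 68; s_2 = 346; t_2 = 156; s_3 = 356; t_3 = 152; a_4 = 268; b_4 = 212; c_4 = 18; a_5 = 194; c_5 = 44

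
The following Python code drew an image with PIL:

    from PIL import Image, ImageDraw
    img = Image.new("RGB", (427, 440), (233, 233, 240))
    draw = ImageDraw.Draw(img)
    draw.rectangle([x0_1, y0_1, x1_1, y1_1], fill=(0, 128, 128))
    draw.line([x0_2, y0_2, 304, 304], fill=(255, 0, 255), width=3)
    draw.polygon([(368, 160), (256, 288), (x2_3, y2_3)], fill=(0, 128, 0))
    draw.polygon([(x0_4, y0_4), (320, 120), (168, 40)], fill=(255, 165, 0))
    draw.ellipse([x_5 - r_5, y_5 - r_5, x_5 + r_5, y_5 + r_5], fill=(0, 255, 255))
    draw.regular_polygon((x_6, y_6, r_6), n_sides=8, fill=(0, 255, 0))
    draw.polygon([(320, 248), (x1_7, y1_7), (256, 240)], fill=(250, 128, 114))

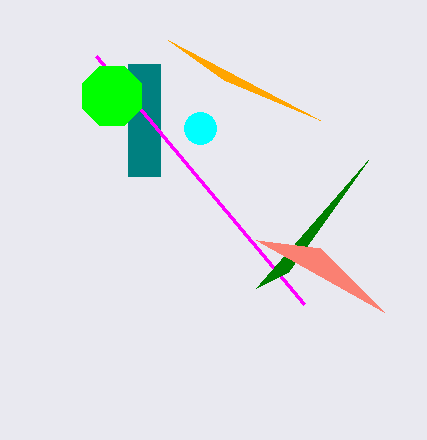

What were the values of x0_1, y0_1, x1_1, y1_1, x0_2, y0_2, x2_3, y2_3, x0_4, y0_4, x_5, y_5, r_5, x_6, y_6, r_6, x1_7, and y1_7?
x0_1 = 128
y0_1 = 64
x1_1 = 160
y1_1 = 176
x0_2 = 96
y0_2 = 56
x2_3 = 288
y2_3 = 272
x0_4 = 224
y0_4 = 80
x_5 = 200
y_5 = 128
r_5 = 16
x_6 = 112
y_6 = 96
r_6 = 32
x1_7 = 384
y1_7 = 312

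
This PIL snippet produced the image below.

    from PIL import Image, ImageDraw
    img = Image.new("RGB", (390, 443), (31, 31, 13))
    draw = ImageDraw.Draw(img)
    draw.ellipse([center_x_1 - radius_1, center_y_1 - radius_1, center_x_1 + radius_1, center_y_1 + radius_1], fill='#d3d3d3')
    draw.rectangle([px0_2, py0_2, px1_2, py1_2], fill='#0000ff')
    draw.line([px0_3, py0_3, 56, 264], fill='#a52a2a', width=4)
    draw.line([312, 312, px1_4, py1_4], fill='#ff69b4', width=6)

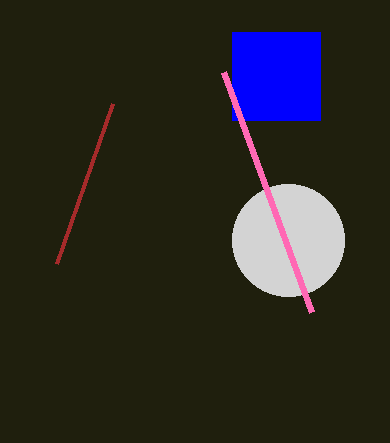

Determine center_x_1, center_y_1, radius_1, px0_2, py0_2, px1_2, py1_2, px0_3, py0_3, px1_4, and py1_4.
center_x_1 = 288
center_y_1 = 240
radius_1 = 56
px0_2 = 232
py0_2 = 32
px1_2 = 320
py1_2 = 120
px0_3 = 112
py0_3 = 104
px1_4 = 224
py1_4 = 72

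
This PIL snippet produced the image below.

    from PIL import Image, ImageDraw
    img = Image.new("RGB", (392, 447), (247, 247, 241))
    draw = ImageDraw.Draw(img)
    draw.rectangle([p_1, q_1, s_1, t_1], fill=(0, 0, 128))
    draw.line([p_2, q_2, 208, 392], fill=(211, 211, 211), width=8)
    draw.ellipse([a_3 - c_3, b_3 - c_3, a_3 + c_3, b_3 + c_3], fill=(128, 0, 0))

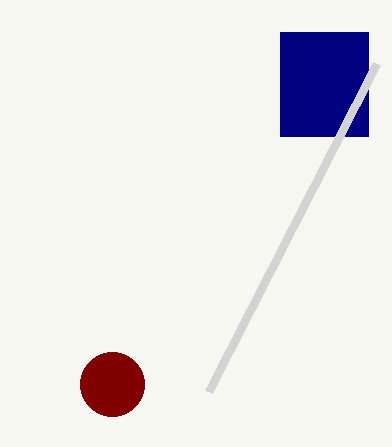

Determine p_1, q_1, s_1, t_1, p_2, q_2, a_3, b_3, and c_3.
p_1 = 280, q_1 = 32, s_1 = 368, t_1 = 136, p_2 = 376, q_2 = 64, a_3 = 112, b_3 = 384, c_3 = 32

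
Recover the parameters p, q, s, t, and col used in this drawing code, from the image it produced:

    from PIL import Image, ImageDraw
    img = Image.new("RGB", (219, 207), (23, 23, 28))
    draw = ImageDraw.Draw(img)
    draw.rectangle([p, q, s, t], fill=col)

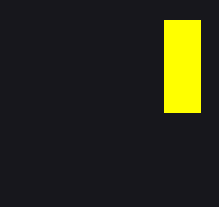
p = 164
q = 20
s = 200
t = 112
col = 'yellow'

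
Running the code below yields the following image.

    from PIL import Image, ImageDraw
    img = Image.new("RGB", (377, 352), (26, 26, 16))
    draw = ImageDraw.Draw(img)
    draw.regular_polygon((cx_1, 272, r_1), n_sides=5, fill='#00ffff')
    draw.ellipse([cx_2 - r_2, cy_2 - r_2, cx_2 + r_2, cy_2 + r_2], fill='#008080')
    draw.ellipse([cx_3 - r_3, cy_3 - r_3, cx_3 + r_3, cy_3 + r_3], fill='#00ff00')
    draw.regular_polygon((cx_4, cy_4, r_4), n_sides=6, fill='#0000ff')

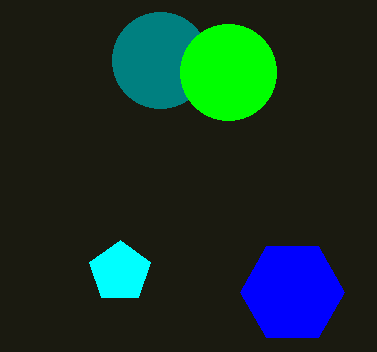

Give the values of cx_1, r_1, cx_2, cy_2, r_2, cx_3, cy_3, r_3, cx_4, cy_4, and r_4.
cx_1 = 120; r_1 = 32; cx_2 = 160; cy_2 = 60; r_2 = 48; cx_3 = 228; cy_3 = 72; r_3 = 48; cx_4 = 292; cy_4 = 292; r_4 = 52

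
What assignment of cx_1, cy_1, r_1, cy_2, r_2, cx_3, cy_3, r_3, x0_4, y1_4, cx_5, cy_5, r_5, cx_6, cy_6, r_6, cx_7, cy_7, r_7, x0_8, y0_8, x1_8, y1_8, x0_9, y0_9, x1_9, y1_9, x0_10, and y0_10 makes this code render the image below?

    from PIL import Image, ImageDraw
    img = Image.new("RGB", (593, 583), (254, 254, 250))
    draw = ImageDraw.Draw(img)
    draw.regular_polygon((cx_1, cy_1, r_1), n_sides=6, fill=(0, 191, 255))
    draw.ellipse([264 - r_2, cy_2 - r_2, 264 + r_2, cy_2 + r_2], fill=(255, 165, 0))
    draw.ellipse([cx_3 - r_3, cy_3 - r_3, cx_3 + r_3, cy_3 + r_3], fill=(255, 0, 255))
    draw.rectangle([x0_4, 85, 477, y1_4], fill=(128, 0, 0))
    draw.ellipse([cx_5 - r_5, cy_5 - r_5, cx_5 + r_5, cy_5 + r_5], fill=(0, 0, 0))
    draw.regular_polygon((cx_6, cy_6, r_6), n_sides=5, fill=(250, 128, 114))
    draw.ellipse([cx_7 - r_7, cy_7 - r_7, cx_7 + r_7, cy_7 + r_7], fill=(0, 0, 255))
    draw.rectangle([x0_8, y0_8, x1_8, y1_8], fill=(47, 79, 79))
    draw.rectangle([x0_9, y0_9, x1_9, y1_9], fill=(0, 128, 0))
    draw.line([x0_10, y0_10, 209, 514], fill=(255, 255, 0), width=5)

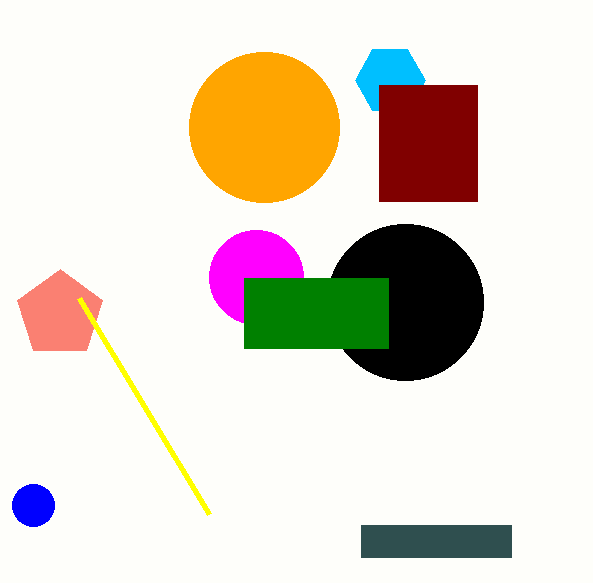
cx_1 = 390, cy_1 = 80, r_1 = 35, cy_2 = 127, r_2 = 75, cx_3 = 256, cy_3 = 277, r_3 = 47, x0_4 = 379, y1_4 = 201, cx_5 = 405, cy_5 = 302, r_5 = 78, cx_6 = 60, cy_6 = 314, r_6 = 45, cx_7 = 33, cy_7 = 505, r_7 = 21, x0_8 = 361, y0_8 = 525, x1_8 = 511, y1_8 = 557, x0_9 = 244, y0_9 = 278, x1_9 = 388, y1_9 = 348, x0_10 = 79, y0_10 = 298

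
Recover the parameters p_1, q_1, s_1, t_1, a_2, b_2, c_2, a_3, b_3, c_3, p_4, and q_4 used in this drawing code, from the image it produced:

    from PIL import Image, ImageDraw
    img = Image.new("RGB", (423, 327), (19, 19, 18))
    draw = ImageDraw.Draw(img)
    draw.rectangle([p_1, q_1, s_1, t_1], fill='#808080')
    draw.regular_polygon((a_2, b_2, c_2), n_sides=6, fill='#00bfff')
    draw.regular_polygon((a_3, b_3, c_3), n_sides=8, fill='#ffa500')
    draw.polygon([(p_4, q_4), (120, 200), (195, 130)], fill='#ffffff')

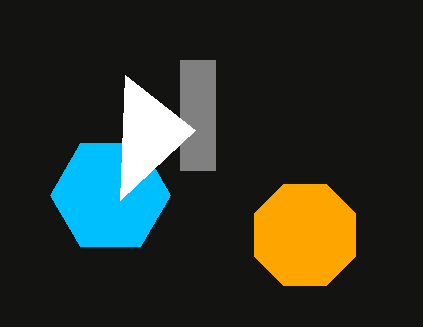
p_1 = 180; q_1 = 60; s_1 = 215; t_1 = 170; a_2 = 110; b_2 = 195; c_2 = 60; a_3 = 305; b_3 = 235; c_3 = 55; p_4 = 125; q_4 = 75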